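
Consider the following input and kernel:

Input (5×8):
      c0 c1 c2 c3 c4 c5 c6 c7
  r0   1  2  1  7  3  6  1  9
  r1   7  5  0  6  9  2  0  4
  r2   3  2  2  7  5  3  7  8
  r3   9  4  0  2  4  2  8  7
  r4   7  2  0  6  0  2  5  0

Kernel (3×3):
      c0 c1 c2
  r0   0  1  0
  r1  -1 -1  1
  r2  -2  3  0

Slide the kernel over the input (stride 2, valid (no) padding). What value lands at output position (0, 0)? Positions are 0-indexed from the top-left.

-10

The receptive field on the input at this output position is [1 2 1 / 7 5 0 / 3 2 2]. Elementwise product with the kernel and sum: 2·1 + 7·-1 + 5·-1 + 0·1 + 3·-2 + 2·3.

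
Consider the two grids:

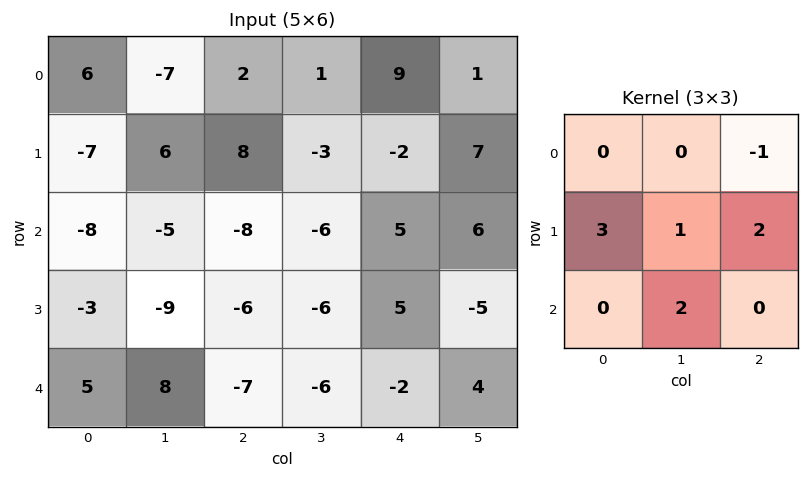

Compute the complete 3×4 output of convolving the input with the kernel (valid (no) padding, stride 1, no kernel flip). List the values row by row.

Output[0,0]: The receptive field on the input at this output position is [6 -7 2 / -7 6 8 / -8 -5 -8]. Elementwise product with the kernel and sum: 2·-1 + -7·3 + 6·1 + 8·2 + -5·2.
Output[0,1]: The receptive field on the input at this output position is [-7 2 1 / 6 8 -3 / -5 -8 -6]. Elementwise product with the kernel and sum: 1·-1 + 6·3 + 8·1 + -3·2 + -8·2.

-11 3 -4 12
-71 -44 -30 2
-6 -53 -31 -33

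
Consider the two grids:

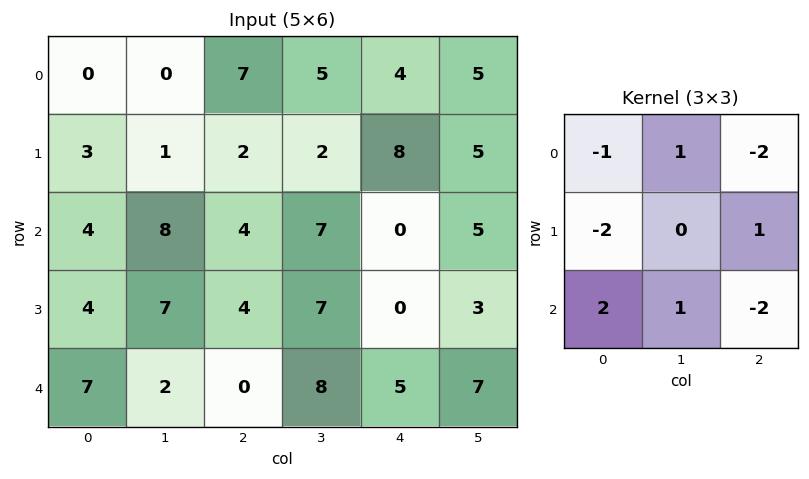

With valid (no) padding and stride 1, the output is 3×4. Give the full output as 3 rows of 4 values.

-10 3 9 -6
-3 -8 -9 -5
8 -37 -7 -21

Output[0,0]: The receptive field on the input at this output position is [0 0 7 / 3 1 2 / 4 8 4]. Elementwise product with the kernel and sum: 0·-1 + 0·1 + 7·-2 + 3·-2 + 2·1 + 4·2 + 8·1 + 4·-2.
Output[0,1]: The receptive field on the input at this output position is [0 7 5 / 1 2 2 / 8 4 7]. Elementwise product with the kernel and sum: 0·-1 + 7·1 + 5·-2 + 1·-2 + 2·1 + 8·2 + 4·1 + 7·-2.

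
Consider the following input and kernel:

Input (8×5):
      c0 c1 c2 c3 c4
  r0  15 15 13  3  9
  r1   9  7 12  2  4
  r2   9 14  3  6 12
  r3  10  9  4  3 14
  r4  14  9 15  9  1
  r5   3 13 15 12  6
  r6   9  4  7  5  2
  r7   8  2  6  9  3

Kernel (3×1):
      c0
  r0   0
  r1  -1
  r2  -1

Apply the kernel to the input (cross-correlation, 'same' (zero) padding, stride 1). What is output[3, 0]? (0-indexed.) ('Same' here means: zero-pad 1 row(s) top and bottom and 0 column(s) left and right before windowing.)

-24

The receptive field on the zero-padded input at this output position is [9 / 10 / 14]. Elementwise product with the kernel and sum: 10·-1 + 14·-1.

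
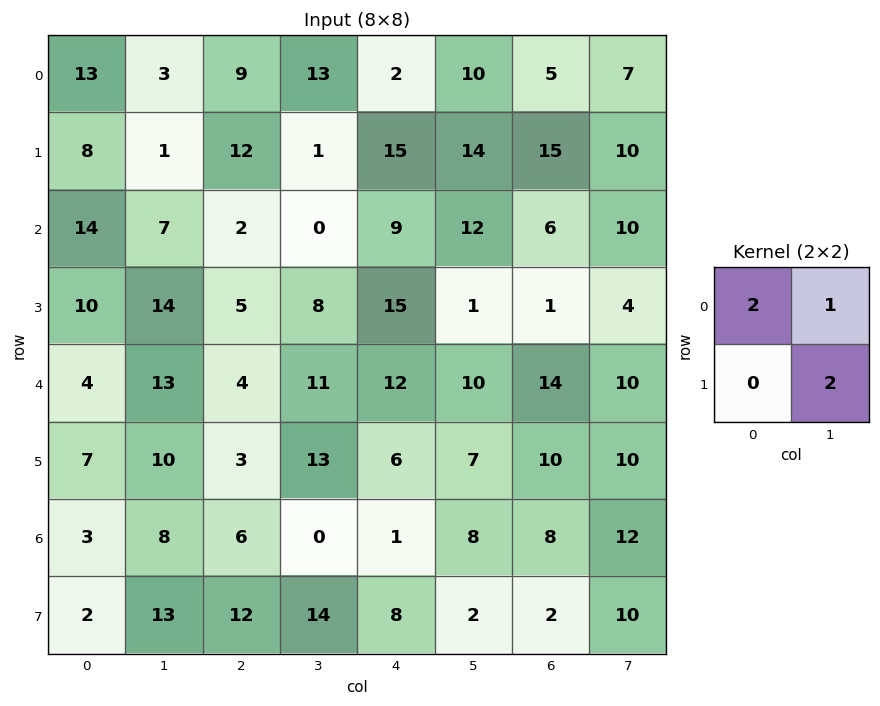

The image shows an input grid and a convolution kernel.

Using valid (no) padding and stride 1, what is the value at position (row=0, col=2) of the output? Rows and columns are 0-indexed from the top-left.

33

The receptive field on the input at this output position is [9 13 / 12 1]. Elementwise product with the kernel and sum: 9·2 + 13·1 + 1·2.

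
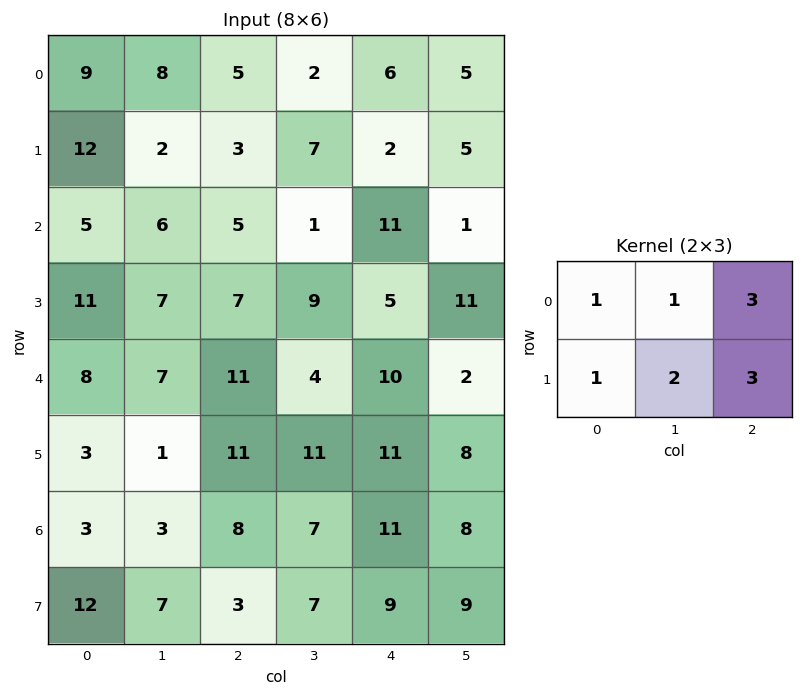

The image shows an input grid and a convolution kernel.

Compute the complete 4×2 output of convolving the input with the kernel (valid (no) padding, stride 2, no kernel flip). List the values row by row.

Output[0,0]: The receptive field on the input at this output position is [9 8 5 / 12 2 3]. Elementwise product with the kernel and sum: 9·1 + 8·1 + 5·3 + 12·1 + 2·2 + 3·3.

57 48
72 79
86 111
65 92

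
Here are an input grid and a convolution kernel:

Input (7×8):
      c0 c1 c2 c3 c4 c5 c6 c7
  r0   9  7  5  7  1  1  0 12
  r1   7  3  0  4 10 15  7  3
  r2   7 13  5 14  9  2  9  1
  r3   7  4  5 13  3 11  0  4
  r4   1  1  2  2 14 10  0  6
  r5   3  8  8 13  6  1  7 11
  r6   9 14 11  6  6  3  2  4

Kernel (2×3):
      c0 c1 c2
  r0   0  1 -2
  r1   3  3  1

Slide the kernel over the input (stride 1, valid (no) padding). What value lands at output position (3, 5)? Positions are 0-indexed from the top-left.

28

The receptive field on the input at this output position is [11 0 4 / 10 0 6]. Elementwise product with the kernel and sum: 0·1 + 4·-2 + 10·3 + 0·3 + 6·1.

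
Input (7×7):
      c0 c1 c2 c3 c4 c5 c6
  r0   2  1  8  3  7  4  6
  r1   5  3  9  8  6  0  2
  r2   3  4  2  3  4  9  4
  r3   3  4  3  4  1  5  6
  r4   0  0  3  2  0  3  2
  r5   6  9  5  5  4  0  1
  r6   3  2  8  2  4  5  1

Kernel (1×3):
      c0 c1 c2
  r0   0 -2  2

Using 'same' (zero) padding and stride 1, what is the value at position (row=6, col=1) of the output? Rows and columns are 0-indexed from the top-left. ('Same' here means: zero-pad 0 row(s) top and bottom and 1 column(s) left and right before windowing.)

12

The receptive field on the zero-padded input at this output position is [3 2 8]. Elementwise product with the kernel and sum: 2·-2 + 8·2.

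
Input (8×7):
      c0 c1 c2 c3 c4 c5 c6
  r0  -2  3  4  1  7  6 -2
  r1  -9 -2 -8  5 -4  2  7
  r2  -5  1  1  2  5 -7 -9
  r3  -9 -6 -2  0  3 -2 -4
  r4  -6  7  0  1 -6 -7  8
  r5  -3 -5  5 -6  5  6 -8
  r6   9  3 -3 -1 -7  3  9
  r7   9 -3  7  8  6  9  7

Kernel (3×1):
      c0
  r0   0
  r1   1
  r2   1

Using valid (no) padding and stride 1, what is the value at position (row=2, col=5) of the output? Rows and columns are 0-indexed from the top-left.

The receptive field on the input at this output position is [-7 / -2 / -7]. Elementwise product with the kernel and sum: -2·1 + -7·1.

-9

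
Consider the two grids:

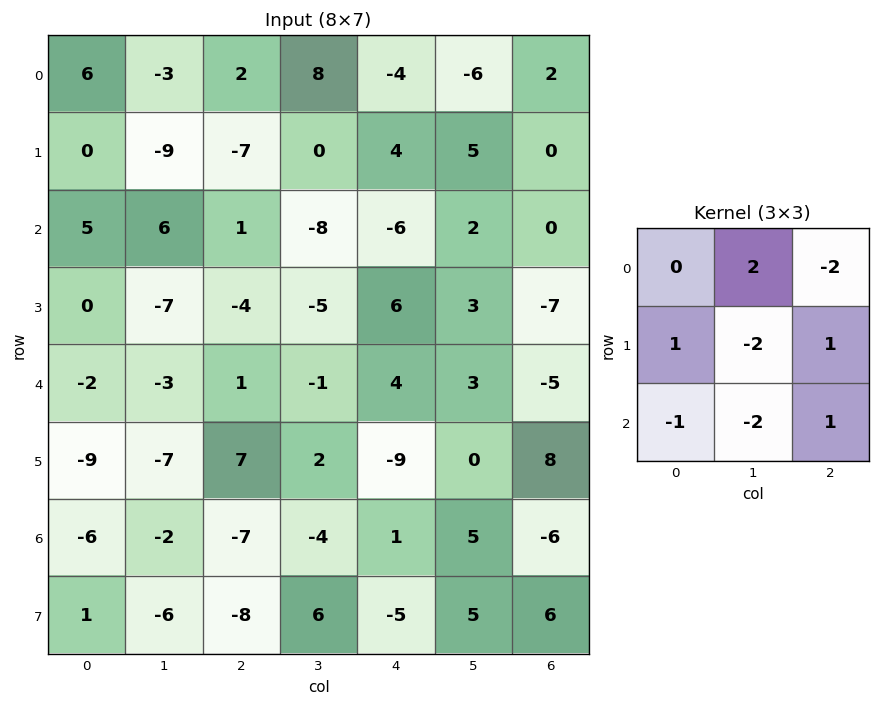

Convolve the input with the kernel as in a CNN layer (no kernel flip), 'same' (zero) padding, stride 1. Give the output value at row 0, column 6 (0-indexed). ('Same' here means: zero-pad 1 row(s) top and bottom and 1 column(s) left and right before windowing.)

The receptive field on the zero-padded input at this output position is [0 0 0 / -6 2 0 / 5 0 0]. Elementwise product with the kernel and sum: 0·2 + 0·-2 + -6·1 + 2·-2 + 0·1 + 5·-1 + 0·-2 + 0·1.

-15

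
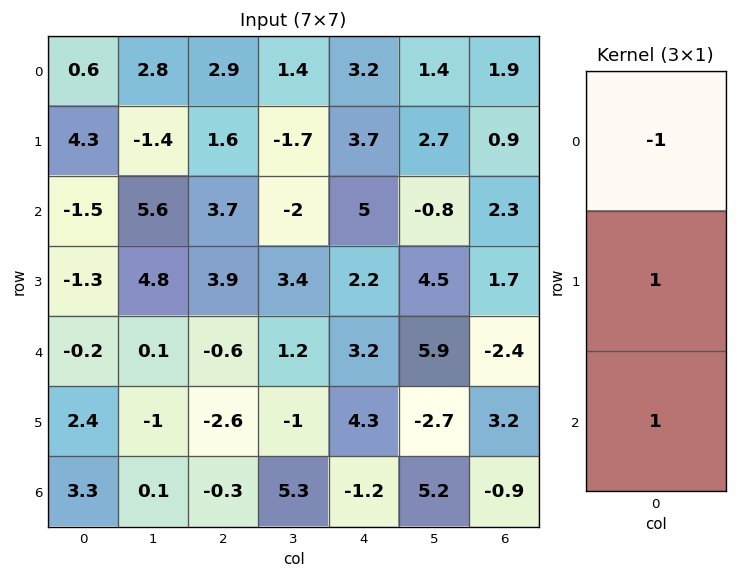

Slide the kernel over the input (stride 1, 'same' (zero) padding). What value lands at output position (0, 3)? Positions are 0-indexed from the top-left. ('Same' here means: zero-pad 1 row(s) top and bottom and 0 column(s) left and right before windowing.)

-0.3

The receptive field on the zero-padded input at this output position is [0 / 1.4 / -1.7]. Elementwise product with the kernel and sum: 0·-1 + 1.4·1 + -1.7·1.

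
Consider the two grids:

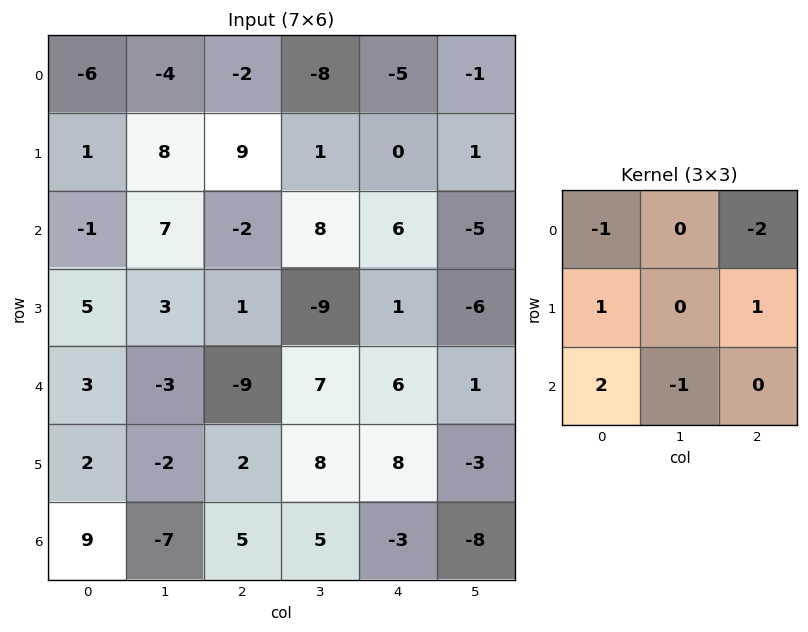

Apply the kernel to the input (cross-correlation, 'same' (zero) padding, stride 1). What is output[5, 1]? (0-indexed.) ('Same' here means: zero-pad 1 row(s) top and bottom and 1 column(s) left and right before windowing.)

44

The receptive field on the zero-padded input at this output position is [3 -3 -9 / 2 -2 2 / 9 -7 5]. Elementwise product with the kernel and sum: 3·-1 + -9·-2 + 2·1 + 2·1 + 9·2 + -7·-1.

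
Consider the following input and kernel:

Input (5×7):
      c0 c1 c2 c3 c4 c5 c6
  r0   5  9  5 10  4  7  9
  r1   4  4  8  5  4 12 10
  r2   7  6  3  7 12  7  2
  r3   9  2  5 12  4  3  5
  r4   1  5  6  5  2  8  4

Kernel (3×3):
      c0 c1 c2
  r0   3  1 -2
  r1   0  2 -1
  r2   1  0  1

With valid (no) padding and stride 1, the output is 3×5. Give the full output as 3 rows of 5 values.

Output[0,0]: The receptive field on the input at this output position is [5 9 5 / 4 4 8 / 7 6 3]. Elementwise product with the kernel and sum: 5·3 + 9·1 + 5·-2 + 4·2 + 8·-1 + 7·1 + 3·1.
Output[0,1]: The receptive field on the input at this output position is [9 5 10 / 4 8 5 / 6 3 7]. Elementwise product with the kernel and sum: 9·3 + 5·1 + 10·-2 + 8·2 + 5·-1 + 6·1 + 7·1.

24 36 38 30 29
23 23 32 27 25
27 15 20 37 46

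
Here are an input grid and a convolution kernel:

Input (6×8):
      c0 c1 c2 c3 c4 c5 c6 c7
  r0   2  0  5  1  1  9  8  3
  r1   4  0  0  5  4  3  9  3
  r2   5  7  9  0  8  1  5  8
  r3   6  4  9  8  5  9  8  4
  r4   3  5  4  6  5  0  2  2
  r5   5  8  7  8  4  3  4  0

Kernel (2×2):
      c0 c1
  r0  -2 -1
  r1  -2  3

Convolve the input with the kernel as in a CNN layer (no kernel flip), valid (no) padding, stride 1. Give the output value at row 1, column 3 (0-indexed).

The receptive field on the input at this output position is [5 4 / 0 8]. Elementwise product with the kernel and sum: 5·-2 + 4·-1 + 0·-2 + 8·3.

10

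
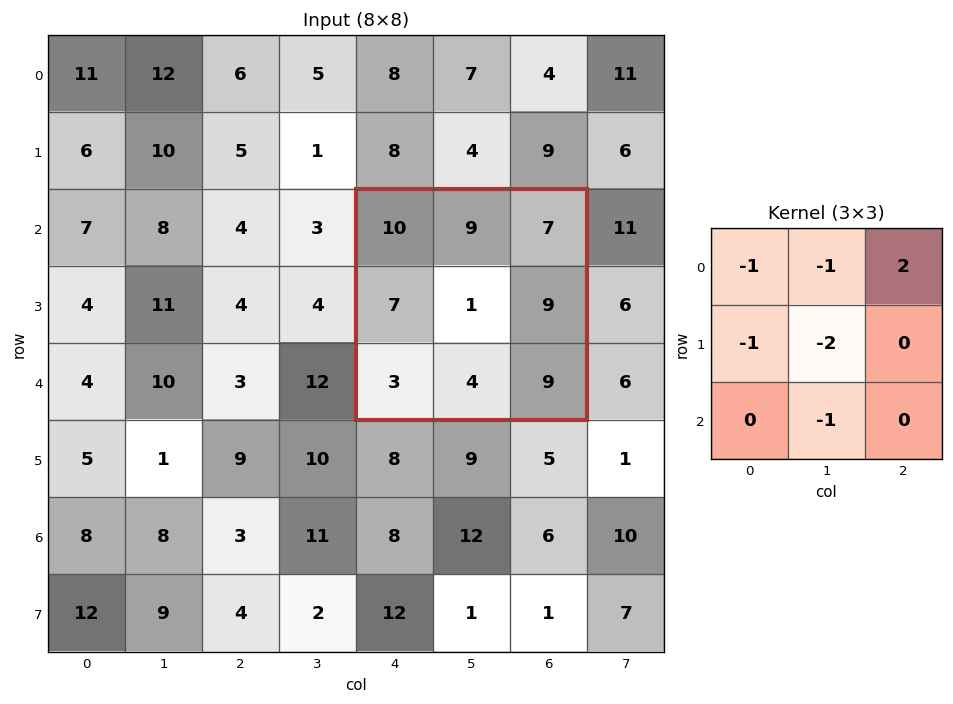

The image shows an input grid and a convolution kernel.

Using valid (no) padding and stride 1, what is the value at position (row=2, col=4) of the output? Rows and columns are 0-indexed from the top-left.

The receptive field on the input at this output position is [10 9 7 / 7 1 9 / 3 4 9]. Elementwise product with the kernel and sum: 10·-1 + 9·-1 + 7·2 + 7·-1 + 1·-2 + 4·-1.

-18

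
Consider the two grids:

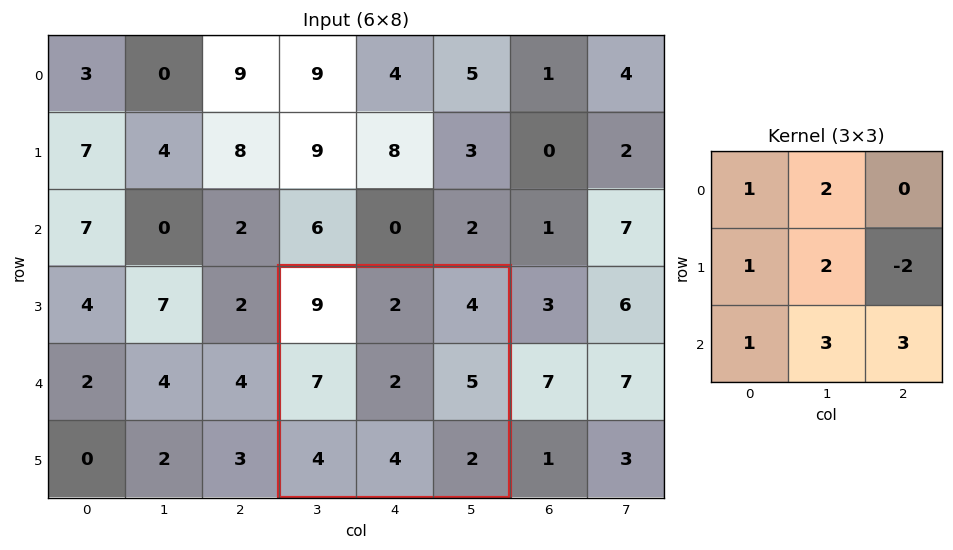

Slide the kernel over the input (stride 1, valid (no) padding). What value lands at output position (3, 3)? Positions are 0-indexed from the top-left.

36

The receptive field on the input at this output position is [9 2 4 / 7 2 5 / 4 4 2]. Elementwise product with the kernel and sum: 9·1 + 2·2 + 7·1 + 2·2 + 5·-2 + 4·1 + 4·3 + 2·3.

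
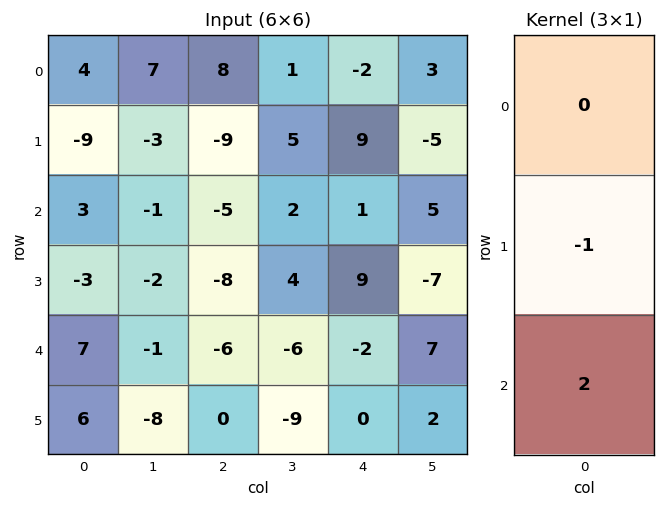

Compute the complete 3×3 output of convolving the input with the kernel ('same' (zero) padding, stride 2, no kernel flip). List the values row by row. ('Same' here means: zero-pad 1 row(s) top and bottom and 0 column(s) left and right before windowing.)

-22 -26 20
-9 -11 17
5 6 2

Output[0,0]: The receptive field on the zero-padded input at this output position is [0 / 4 / -9]. Elementwise product with the kernel and sum: 4·-1 + -9·2.
Output[0,1]: The receptive field on the zero-padded input at this output position is [0 / 8 / -9]. Elementwise product with the kernel and sum: 8·-1 + -9·2.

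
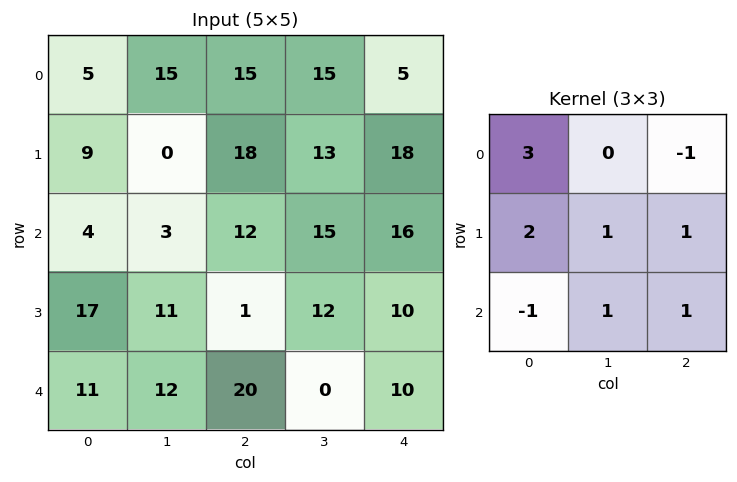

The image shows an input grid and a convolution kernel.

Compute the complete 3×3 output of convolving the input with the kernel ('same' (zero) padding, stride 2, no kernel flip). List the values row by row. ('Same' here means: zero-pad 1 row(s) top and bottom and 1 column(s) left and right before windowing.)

29 91 40
35 22 83
12 65 46

Output[0,0]: The receptive field on the zero-padded input at this output position is [0 0 0 / 0 5 15 / 0 9 0]. Elementwise product with the kernel and sum: 0·3 + 0·-1 + 0·2 + 5·1 + 15·1 + 0·-1 + 9·1 + 0·1.
Output[0,1]: The receptive field on the zero-padded input at this output position is [0 0 0 / 15 15 15 / 0 18 13]. Elementwise product with the kernel and sum: 0·3 + 0·-1 + 15·2 + 15·1 + 15·1 + 0·-1 + 18·1 + 13·1.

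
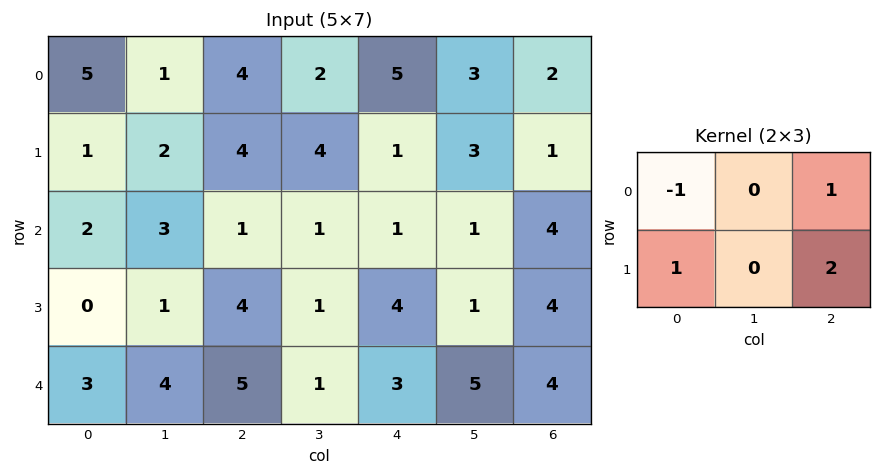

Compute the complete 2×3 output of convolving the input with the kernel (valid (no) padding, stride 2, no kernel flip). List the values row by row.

Output[0,0]: The receptive field on the input at this output position is [5 1 4 / 1 2 4]. Elementwise product with the kernel and sum: 5·-1 + 4·1 + 1·1 + 4·2.
Output[0,1]: The receptive field on the input at this output position is [4 2 5 / 4 4 1]. Elementwise product with the kernel and sum: 4·-1 + 5·1 + 4·1 + 1·2.

8 7 0
7 12 15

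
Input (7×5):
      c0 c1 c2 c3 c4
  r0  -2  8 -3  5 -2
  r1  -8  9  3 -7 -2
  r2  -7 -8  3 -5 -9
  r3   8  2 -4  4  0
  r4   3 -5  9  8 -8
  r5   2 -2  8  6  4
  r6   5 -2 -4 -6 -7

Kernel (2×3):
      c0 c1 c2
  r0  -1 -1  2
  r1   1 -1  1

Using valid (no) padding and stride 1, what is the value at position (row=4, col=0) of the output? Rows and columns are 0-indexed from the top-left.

The receptive field on the input at this output position is [3 -5 9 / 2 -2 8]. Elementwise product with the kernel and sum: 3·-1 + -5·-1 + 9·2 + 2·1 + -2·-1 + 8·1.

32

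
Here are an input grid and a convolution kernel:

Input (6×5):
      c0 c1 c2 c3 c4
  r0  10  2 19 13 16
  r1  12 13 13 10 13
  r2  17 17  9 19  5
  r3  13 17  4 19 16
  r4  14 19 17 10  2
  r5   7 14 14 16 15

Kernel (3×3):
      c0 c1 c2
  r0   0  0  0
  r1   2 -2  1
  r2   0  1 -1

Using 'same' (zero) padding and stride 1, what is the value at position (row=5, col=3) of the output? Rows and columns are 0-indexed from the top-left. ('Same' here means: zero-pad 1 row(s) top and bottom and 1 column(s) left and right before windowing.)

The receptive field on the zero-padded input at this output position is [17 10 2 / 14 16 15 / 0 0 0]. Elementwise product with the kernel and sum: 14·2 + 16·-2 + 15·1 + 0·1 + 0·-1.

11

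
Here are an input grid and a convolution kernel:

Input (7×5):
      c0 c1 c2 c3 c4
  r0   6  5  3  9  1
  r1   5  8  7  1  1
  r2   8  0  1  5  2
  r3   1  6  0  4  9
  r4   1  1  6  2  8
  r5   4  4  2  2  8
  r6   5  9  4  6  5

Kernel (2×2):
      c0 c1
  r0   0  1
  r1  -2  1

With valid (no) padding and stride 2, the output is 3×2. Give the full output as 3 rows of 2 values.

Output[0,0]: The receptive field on the input at this output position is [6 5 / 5 8]. Elementwise product with the kernel and sum: 5·1 + 5·-2 + 8·1.
Output[0,1]: The receptive field on the input at this output position is [3 9 / 7 1]. Elementwise product with the kernel and sum: 9·1 + 7·-2 + 1·1.

3 -4
4 9
-3 0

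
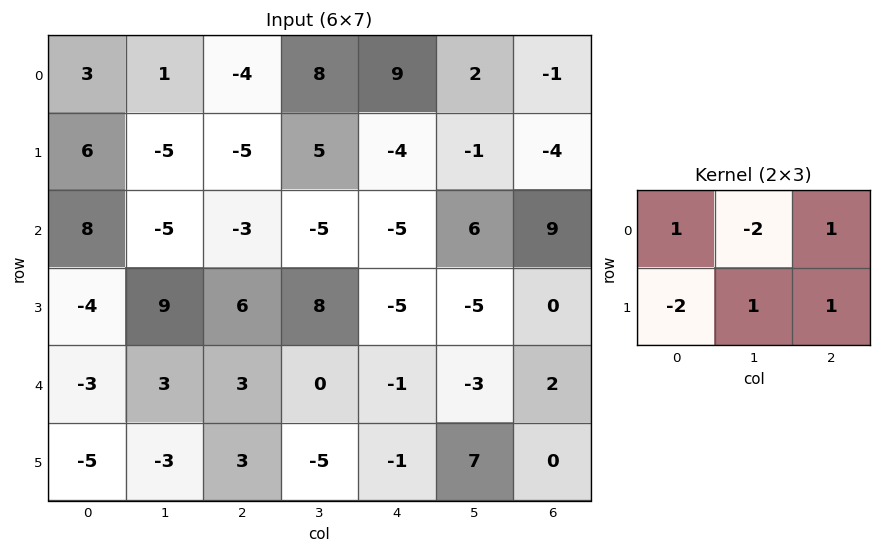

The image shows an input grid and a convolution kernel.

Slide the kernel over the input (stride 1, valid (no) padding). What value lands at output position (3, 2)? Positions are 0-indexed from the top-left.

-22

The receptive field on the input at this output position is [6 8 -5 / 3 0 -1]. Elementwise product with the kernel and sum: 6·1 + 8·-2 + -5·1 + 3·-2 + 0·1 + -1·1.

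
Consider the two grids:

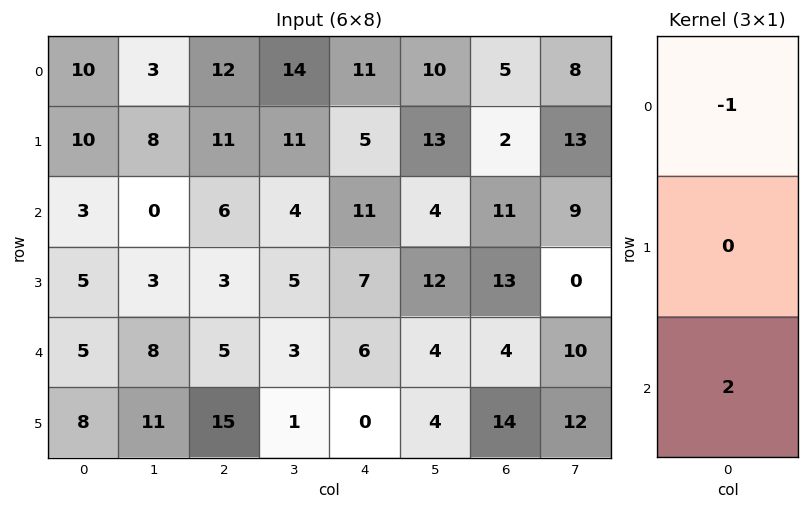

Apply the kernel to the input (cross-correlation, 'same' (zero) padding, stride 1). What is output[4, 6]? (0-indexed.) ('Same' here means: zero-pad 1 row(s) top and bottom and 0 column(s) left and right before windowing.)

The receptive field on the zero-padded input at this output position is [13 / 4 / 14]. Elementwise product with the kernel and sum: 13·-1 + 14·2.

15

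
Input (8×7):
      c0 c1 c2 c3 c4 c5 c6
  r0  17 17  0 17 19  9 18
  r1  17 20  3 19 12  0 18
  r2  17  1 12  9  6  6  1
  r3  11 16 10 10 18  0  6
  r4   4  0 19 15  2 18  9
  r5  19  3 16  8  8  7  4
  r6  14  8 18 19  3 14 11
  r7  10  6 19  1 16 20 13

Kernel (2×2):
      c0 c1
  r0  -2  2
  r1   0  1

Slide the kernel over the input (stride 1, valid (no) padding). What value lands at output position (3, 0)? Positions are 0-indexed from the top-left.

10

The receptive field on the input at this output position is [11 16 / 4 0]. Elementwise product with the kernel and sum: 11·-2 + 16·2 + 0·1.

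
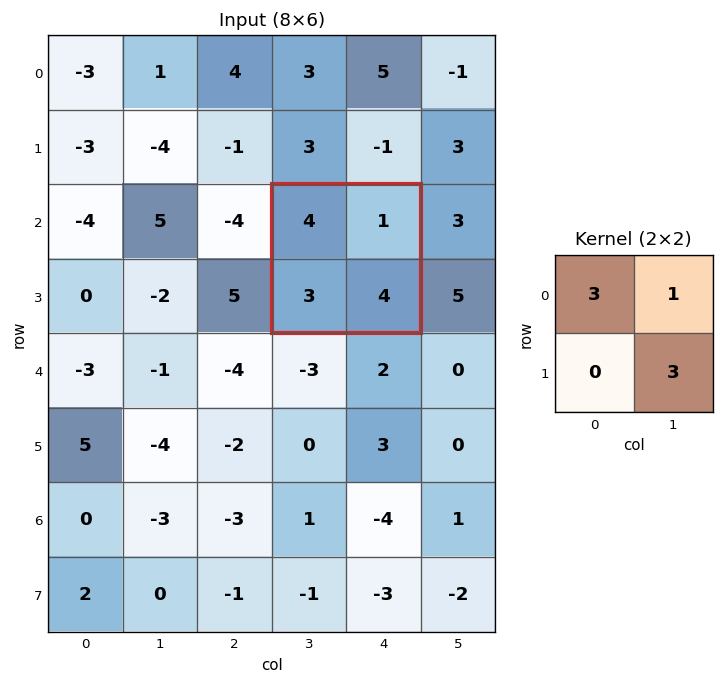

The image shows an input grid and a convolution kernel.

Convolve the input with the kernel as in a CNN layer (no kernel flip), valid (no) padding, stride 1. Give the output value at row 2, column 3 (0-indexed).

The receptive field on the input at this output position is [4 1 / 3 4]. Elementwise product with the kernel and sum: 4·3 + 1·1 + 4·3.

25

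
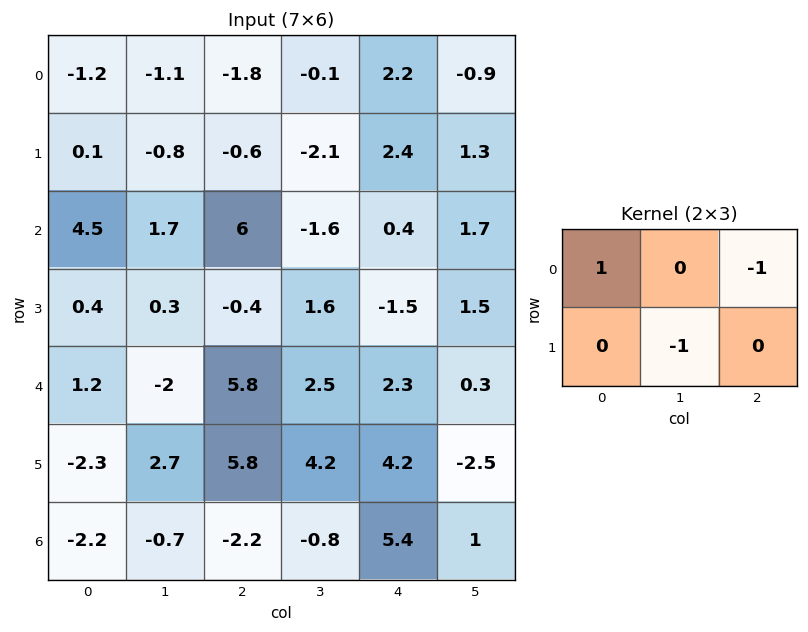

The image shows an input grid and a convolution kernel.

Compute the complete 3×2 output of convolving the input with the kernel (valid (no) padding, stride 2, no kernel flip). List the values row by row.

Output[0,0]: The receptive field on the input at this output position is [-1.2 -1.1 -1.8 / 0.1 -0.8 -0.6]. Elementwise product with the kernel and sum: -1.2·1 + -1.8·-1 + -0.8·-1.

1.4 -1.9
-1.8 4
-7.3 -0.7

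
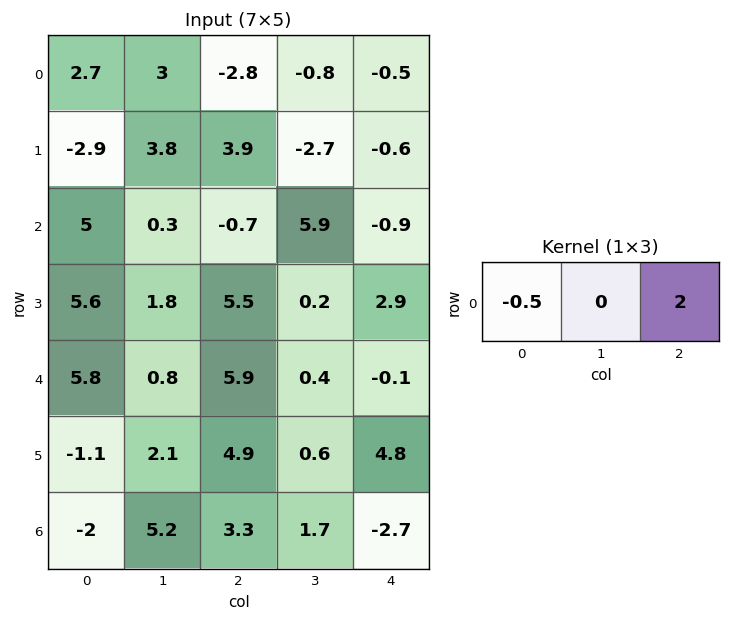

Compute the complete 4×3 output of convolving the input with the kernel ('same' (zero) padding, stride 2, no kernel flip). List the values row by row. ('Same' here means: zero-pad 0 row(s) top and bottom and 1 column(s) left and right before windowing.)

Output[0,0]: The receptive field on the zero-padded input at this output position is [0 2.7 3]. Elementwise product with the kernel and sum: 0·-0.5 + 3·2.

6 -3.1 0.4
0.6 11.65 -2.95
1.6 0.4 -0.2
10.4 0.8 -0.85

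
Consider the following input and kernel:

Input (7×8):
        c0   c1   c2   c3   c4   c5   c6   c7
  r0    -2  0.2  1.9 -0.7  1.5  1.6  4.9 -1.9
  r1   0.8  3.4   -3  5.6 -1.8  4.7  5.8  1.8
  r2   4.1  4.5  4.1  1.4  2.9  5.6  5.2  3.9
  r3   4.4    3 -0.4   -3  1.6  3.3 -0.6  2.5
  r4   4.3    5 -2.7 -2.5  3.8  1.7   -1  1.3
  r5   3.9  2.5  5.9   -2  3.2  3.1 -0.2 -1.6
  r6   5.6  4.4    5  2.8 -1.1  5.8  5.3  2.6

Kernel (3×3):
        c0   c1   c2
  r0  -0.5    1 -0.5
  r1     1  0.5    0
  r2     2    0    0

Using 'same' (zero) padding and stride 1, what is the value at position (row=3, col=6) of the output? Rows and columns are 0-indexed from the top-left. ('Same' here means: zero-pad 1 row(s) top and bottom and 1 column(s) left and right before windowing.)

6.85

The receptive field on the zero-padded input at this output position is [5.6 5.2 3.9 / 3.3 -0.6 2.5 / 1.7 -1 1.3]. Elementwise product with the kernel and sum: 5.6·-0.5 + 5.2·1 + 3.9·-0.5 + 3.3·1 + -0.6·0.5 + 1.7·2.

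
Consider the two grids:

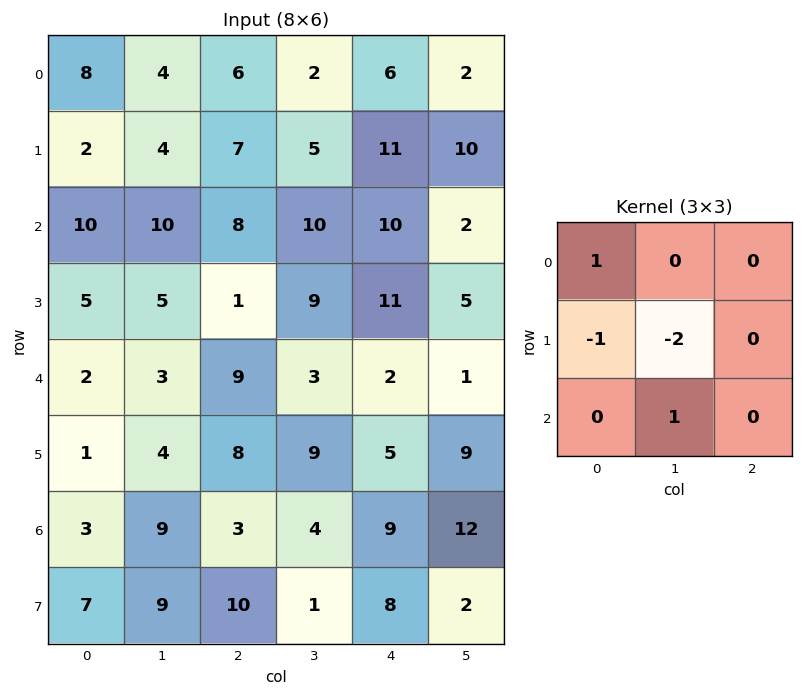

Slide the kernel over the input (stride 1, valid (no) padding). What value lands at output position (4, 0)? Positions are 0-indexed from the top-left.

The receptive field on the input at this output position is [2 3 9 / 1 4 8 / 3 9 3]. Elementwise product with the kernel and sum: 2·1 + 1·-1 + 4·-2 + 9·1.

2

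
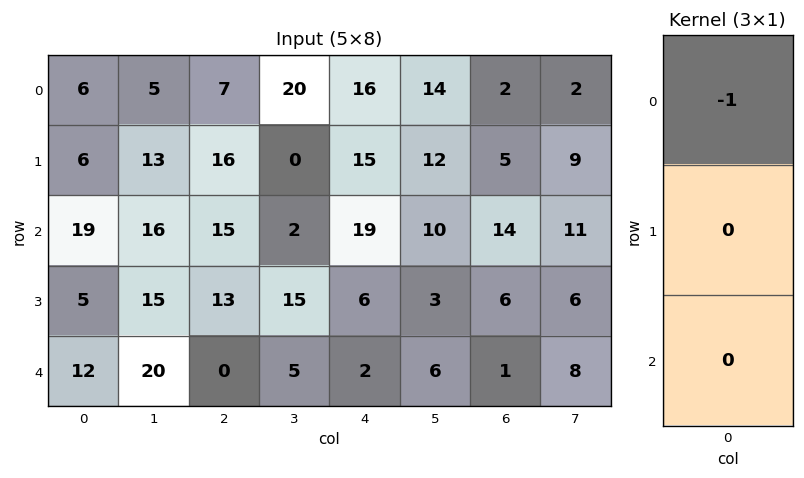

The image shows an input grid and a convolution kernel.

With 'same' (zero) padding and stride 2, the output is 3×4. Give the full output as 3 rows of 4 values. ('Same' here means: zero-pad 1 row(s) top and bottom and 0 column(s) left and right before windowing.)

0 0 0 0
-6 -16 -15 -5
-5 -13 -6 -6

Output[0,0]: The receptive field on the zero-padded input at this output position is [0 / 6 / 6]. Elementwise product with the kernel and sum: 0·-1.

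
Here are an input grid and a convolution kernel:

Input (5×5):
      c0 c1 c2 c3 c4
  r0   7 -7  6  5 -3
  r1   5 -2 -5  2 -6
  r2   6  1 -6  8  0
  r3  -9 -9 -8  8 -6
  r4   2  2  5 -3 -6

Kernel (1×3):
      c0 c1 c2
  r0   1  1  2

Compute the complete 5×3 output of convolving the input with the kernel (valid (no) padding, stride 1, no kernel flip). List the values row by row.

Output[0,0]: The receptive field on the input at this output position is [7 -7 6]. Elementwise product with the kernel and sum: 7·1 + -7·1 + 6·2.
Output[0,1]: The receptive field on the input at this output position is [-7 6 5]. Elementwise product with the kernel and sum: -7·1 + 6·1 + 5·2.

12 9 5
-7 -3 -15
-5 11 2
-34 -1 -12
14 1 -10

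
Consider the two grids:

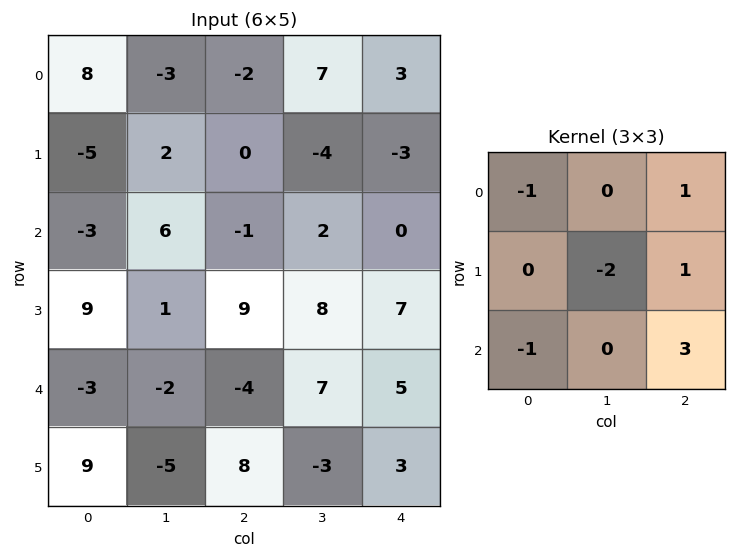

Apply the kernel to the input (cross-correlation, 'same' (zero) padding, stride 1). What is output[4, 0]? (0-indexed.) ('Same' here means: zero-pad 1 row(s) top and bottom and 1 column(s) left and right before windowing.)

The receptive field on the zero-padded input at this output position is [0 9 1 / 0 -3 -2 / 0 9 -5]. Elementwise product with the kernel and sum: 0·-1 + 1·1 + -3·-2 + -2·1 + 0·-1 + -5·3.

-10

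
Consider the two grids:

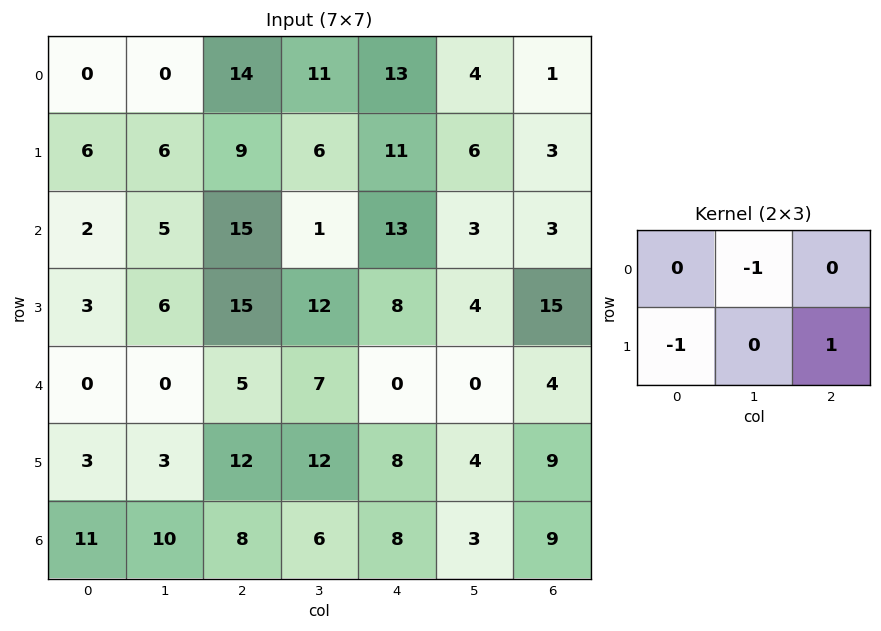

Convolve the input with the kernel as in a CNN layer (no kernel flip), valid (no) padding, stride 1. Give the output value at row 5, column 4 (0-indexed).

The receptive field on the input at this output position is [8 4 9 / 8 3 9]. Elementwise product with the kernel and sum: 4·-1 + 8·-1 + 9·1.

-3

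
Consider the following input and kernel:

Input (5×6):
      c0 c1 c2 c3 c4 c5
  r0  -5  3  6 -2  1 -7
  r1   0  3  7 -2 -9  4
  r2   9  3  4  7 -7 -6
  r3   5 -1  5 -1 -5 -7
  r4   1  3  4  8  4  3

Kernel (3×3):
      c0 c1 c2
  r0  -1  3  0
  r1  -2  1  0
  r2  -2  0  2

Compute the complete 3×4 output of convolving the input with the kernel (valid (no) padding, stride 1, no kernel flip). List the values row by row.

Output[0,0]: The receptive field on the input at this output position is [-5 3 6 / 0 3 7 / 9 3 4]. Elementwise product with the kernel and sum: -5·-1 + 3·3 + 0·-2 + 3·1 + 9·-2 + 4·2.
Output[0,1]: The receptive field on the input at this output position is [3 6 -2 / 3 7 -2 / 3 4 7]. Elementwise product with the kernel and sum: 3·-1 + 6·3 + 3·-2 + 7·1 + 3·-2 + 7·2.

7 24 -50 -26
-6 16 -34 -58
-5 26 6 -41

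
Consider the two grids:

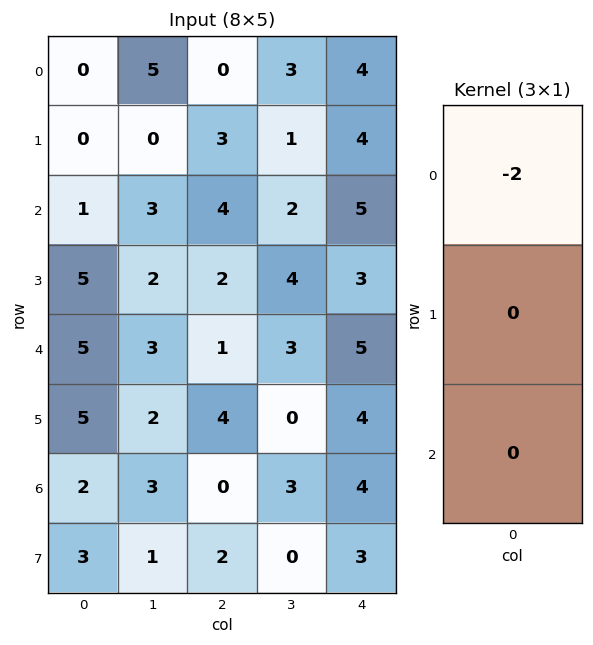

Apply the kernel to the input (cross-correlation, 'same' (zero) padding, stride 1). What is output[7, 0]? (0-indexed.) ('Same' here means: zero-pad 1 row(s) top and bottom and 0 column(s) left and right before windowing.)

The receptive field on the zero-padded input at this output position is [2 / 3 / 0]. Elementwise product with the kernel and sum: 2·-2.

-4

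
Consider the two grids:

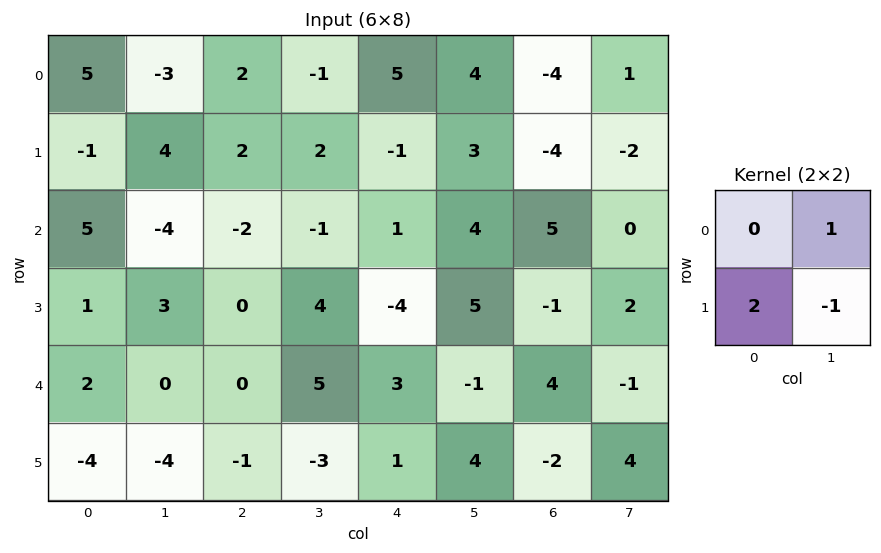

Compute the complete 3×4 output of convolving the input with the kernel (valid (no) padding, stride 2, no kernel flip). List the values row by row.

Output[0,0]: The receptive field on the input at this output position is [5 -3 / -1 4]. Elementwise product with the kernel and sum: -3·1 + -1·2 + 4·-1.

-9 1 -1 -5
-5 -5 -9 -4
-4 6 -3 -9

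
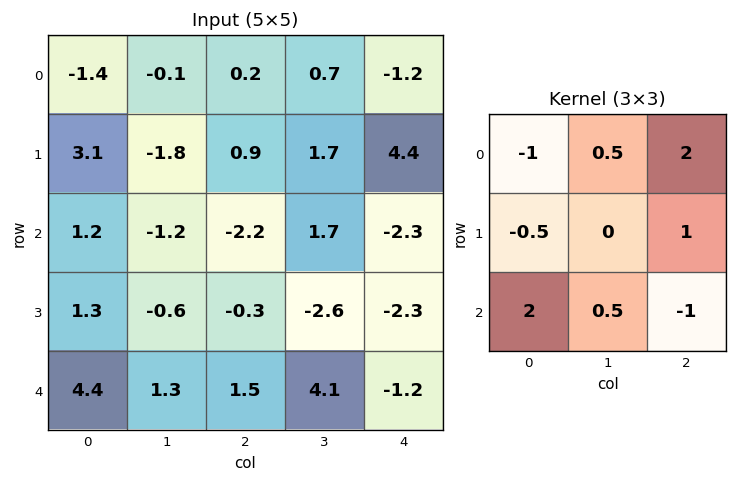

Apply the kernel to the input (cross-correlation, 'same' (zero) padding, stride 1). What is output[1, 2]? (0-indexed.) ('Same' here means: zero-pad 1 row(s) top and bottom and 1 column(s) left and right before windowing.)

-1

The receptive field on the zero-padded input at this output position is [-0.1 0.2 0.7 / -1.8 0.9 1.7 / -1.2 -2.2 1.7]. Elementwise product with the kernel and sum: -0.1·-1 + 0.2·0.5 + 0.7·2 + -1.8·-0.5 + 1.7·1 + -1.2·2 + -2.2·0.5 + 1.7·-1.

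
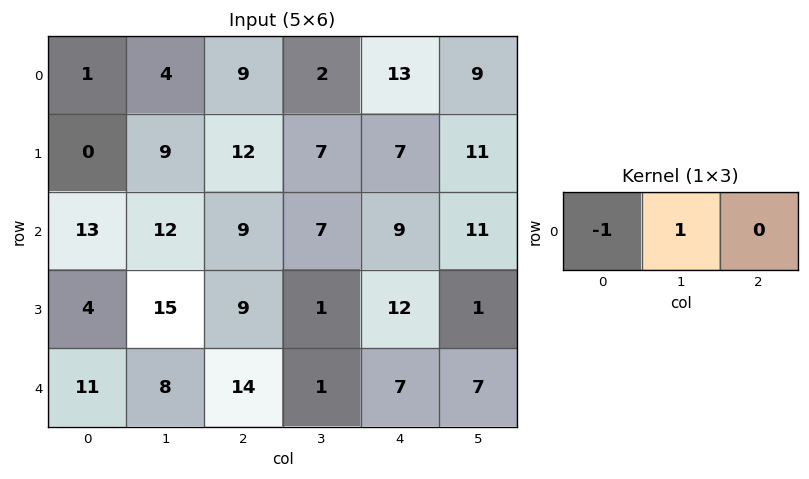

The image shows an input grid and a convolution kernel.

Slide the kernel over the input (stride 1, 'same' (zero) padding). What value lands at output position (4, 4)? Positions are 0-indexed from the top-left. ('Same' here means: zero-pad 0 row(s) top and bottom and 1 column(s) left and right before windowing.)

The receptive field on the zero-padded input at this output position is [1 7 7]. Elementwise product with the kernel and sum: 1·-1 + 7·1.

6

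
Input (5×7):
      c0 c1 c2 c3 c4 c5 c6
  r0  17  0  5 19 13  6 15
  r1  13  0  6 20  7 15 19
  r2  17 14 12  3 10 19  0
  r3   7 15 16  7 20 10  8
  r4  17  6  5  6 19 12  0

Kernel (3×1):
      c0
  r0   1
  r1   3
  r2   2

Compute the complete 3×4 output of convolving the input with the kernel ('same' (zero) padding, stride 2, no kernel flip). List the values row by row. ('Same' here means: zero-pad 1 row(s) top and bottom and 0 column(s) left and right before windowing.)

Output[0,0]: The receptive field on the zero-padded input at this output position is [0 / 17 / 13]. Elementwise product with the kernel and sum: 0·1 + 17·3 + 13·2.
Output[0,1]: The receptive field on the zero-padded input at this output position is [0 / 5 / 6]. Elementwise product with the kernel and sum: 0·1 + 5·3 + 6·2.

77 27 53 83
78 74 77 35
58 31 77 8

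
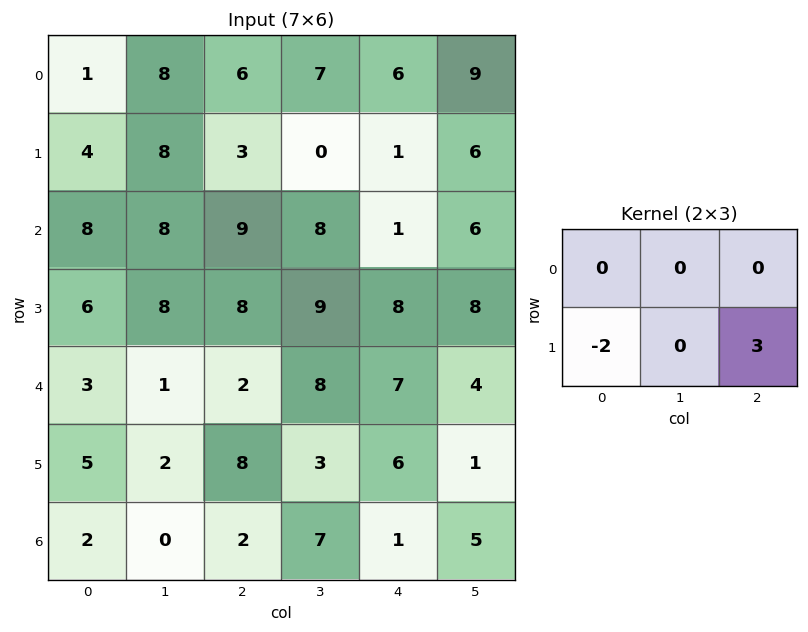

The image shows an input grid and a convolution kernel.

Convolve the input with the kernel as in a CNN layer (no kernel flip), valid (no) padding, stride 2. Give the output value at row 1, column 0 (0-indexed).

12

The receptive field on the input at this output position is [8 8 9 / 6 8 8]. Elementwise product with the kernel and sum: 6·-2 + 8·3.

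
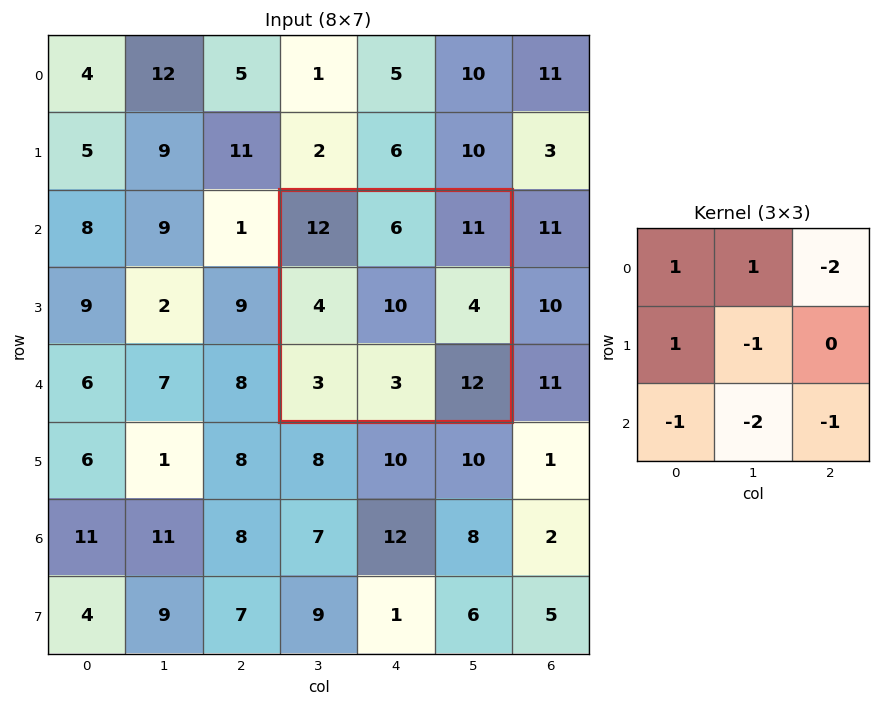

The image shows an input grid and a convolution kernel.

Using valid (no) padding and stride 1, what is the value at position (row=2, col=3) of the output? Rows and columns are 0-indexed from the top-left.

The receptive field on the input at this output position is [12 6 11 / 4 10 4 / 3 3 12]. Elementwise product with the kernel and sum: 12·1 + 6·1 + 11·-2 + 4·1 + 10·-1 + 3·-1 + 3·-2 + 12·-1.

-31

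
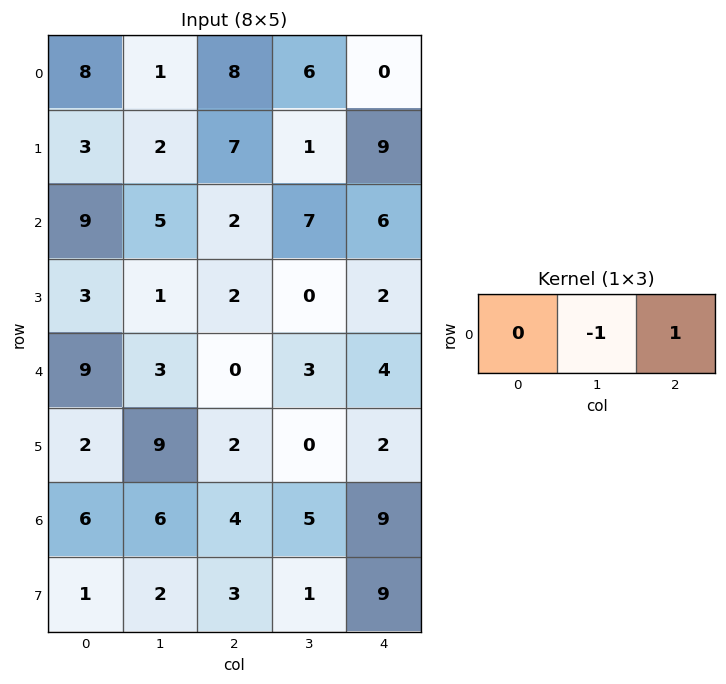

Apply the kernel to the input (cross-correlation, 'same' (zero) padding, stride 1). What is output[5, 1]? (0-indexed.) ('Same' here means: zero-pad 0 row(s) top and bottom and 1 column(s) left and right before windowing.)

The receptive field on the zero-padded input at this output position is [2 9 2]. Elementwise product with the kernel and sum: 9·-1 + 2·1.

-7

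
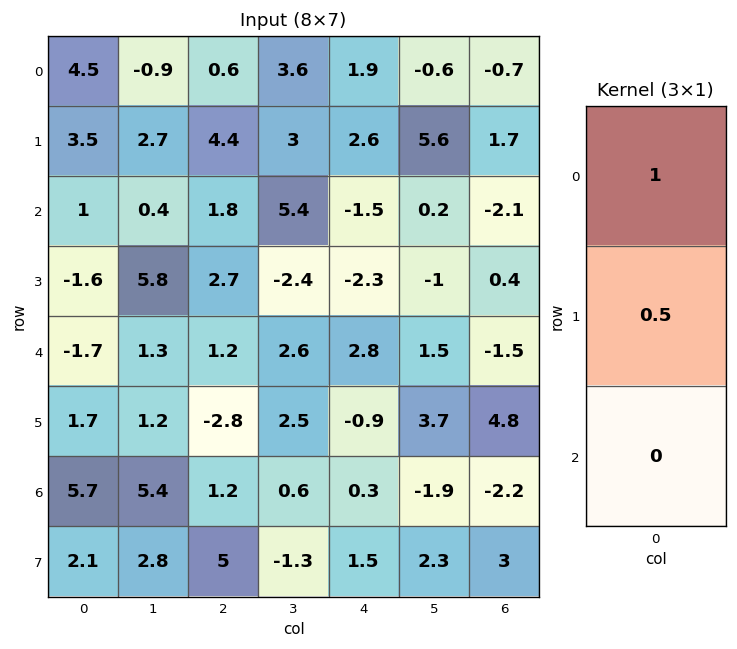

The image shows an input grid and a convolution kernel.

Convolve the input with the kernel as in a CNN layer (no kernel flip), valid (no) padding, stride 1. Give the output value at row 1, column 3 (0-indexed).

The receptive field on the input at this output position is [3 / 5.4 / -2.4]. Elementwise product with the kernel and sum: 3·1 + 5.4·0.5.

5.7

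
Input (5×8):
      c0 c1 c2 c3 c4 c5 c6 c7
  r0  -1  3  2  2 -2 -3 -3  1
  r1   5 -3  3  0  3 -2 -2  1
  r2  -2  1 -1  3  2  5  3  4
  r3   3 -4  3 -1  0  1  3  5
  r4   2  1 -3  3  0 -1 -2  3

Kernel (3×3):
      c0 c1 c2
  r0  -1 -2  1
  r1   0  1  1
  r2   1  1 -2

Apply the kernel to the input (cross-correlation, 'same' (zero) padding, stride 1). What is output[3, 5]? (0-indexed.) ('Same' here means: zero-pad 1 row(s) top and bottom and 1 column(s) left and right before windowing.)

The receptive field on the zero-padded input at this output position is [2 5 3 / 0 1 3 / 0 -1 -2]. Elementwise product with the kernel and sum: 2·-1 + 5·-2 + 3·1 + 1·1 + 3·1 + 0·1 + -1·1 + -2·-2.

-2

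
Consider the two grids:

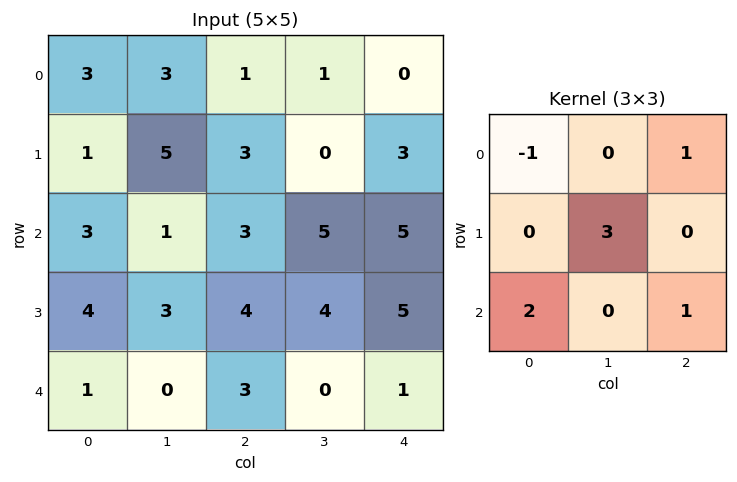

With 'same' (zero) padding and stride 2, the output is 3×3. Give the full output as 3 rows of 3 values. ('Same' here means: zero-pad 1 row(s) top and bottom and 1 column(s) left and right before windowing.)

14 13 0
17 14 23
6 10 -1

Output[0,0]: The receptive field on the zero-padded input at this output position is [0 0 0 / 0 3 3 / 0 1 5]. Elementwise product with the kernel and sum: 0·-1 + 0·1 + 3·3 + 0·2 + 5·1.
Output[0,1]: The receptive field on the zero-padded input at this output position is [0 0 0 / 3 1 1 / 5 3 0]. Elementwise product with the kernel and sum: 0·-1 + 0·1 + 1·3 + 5·2 + 0·1.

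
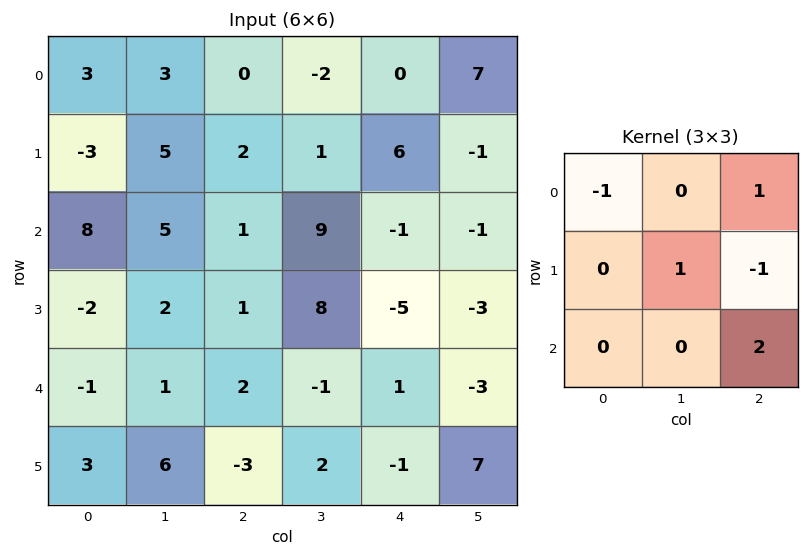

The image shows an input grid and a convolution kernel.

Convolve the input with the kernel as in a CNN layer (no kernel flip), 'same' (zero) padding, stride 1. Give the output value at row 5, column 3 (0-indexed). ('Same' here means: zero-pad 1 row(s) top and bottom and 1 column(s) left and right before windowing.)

The receptive field on the zero-padded input at this output position is [2 -1 1 / -3 2 -1 / 0 0 0]. Elementwise product with the kernel and sum: 2·-1 + 1·1 + 2·1 + -1·-1 + 0·2.

2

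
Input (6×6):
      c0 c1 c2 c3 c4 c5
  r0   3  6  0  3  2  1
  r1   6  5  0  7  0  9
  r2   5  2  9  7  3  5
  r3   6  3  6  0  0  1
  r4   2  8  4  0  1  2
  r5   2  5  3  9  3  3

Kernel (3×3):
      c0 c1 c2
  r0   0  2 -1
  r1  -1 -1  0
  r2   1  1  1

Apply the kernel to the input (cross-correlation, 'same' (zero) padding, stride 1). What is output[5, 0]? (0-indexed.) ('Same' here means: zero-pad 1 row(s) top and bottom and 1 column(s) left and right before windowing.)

-6

The receptive field on the zero-padded input at this output position is [0 2 8 / 0 2 5 / 0 0 0]. Elementwise product with the kernel and sum: 2·2 + 8·-1 + 0·-1 + 2·-1 + 0·1 + 0·1 + 0·1.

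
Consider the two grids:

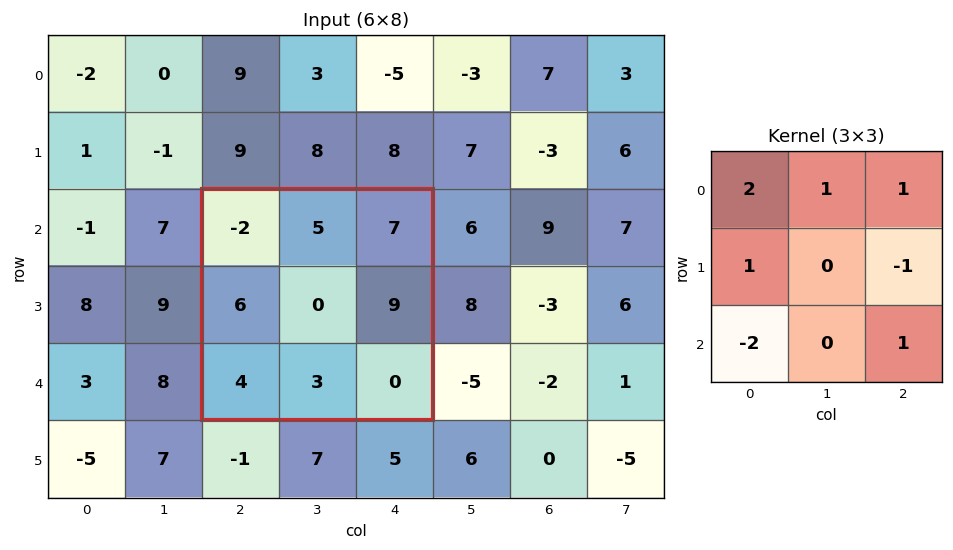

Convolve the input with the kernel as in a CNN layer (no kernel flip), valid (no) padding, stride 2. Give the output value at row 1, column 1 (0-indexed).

-3

The receptive field on the input at this output position is [-2 5 7 / 6 0 9 / 4 3 0]. Elementwise product with the kernel and sum: -2·2 + 5·1 + 7·1 + 6·1 + 9·-1 + 4·-2 + 0·1.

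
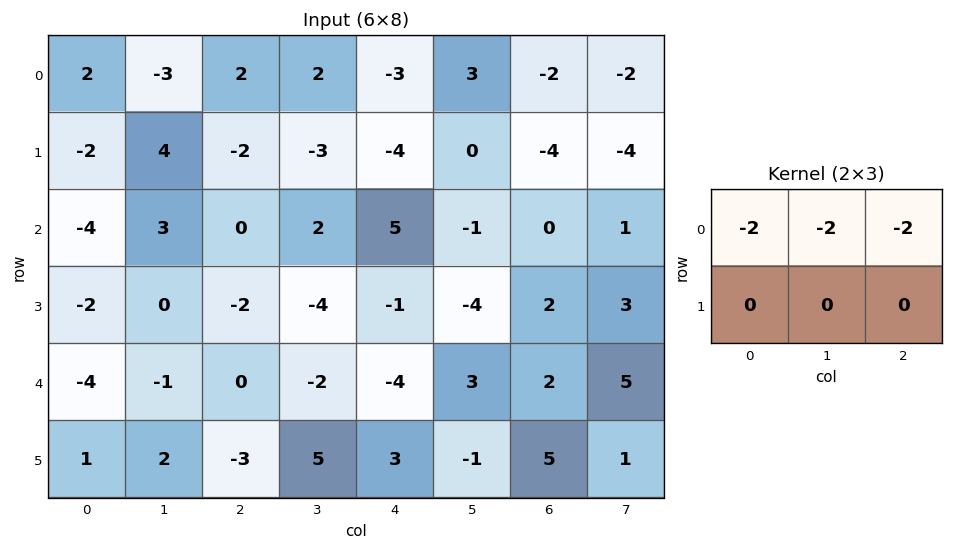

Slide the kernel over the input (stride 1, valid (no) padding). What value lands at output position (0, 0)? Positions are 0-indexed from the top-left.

-2

The receptive field on the input at this output position is [2 -3 2 / -2 4 -2]. Elementwise product with the kernel and sum: 2·-2 + -3·-2 + 2·-2.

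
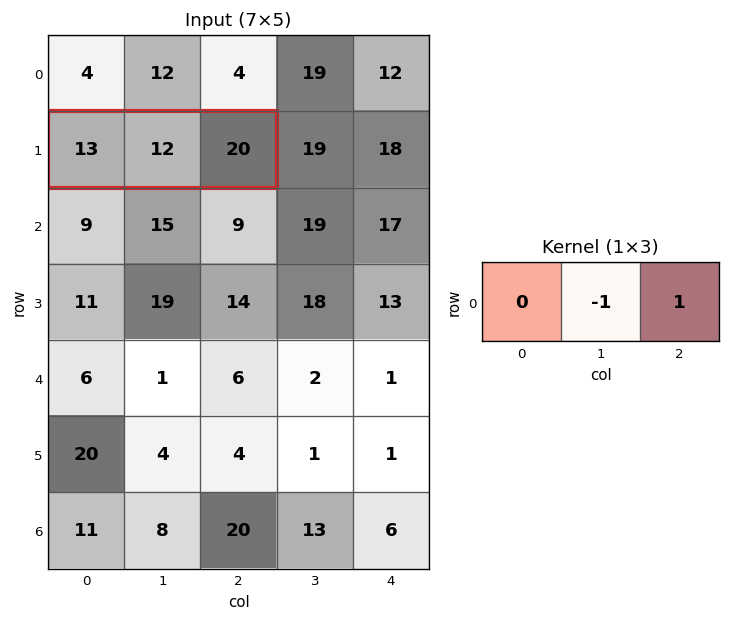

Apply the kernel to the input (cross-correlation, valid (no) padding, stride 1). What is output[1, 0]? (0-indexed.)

8

The receptive field on the input at this output position is [13 12 20]. Elementwise product with the kernel and sum: 12·-1 + 20·1.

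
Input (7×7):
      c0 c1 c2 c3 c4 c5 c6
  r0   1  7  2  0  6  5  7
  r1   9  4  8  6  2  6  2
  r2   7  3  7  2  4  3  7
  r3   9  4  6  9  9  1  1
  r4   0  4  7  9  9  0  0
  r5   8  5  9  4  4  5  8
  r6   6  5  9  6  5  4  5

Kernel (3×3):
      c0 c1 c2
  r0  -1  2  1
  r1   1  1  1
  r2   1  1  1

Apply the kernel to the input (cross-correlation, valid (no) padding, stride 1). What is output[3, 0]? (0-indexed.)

The receptive field on the input at this output position is [9 4 6 / 0 4 7 / 8 5 9]. Elementwise product with the kernel and sum: 9·-1 + 4·2 + 6·1 + 0·1 + 4·1 + 7·1 + 8·1 + 5·1 + 9·1.

38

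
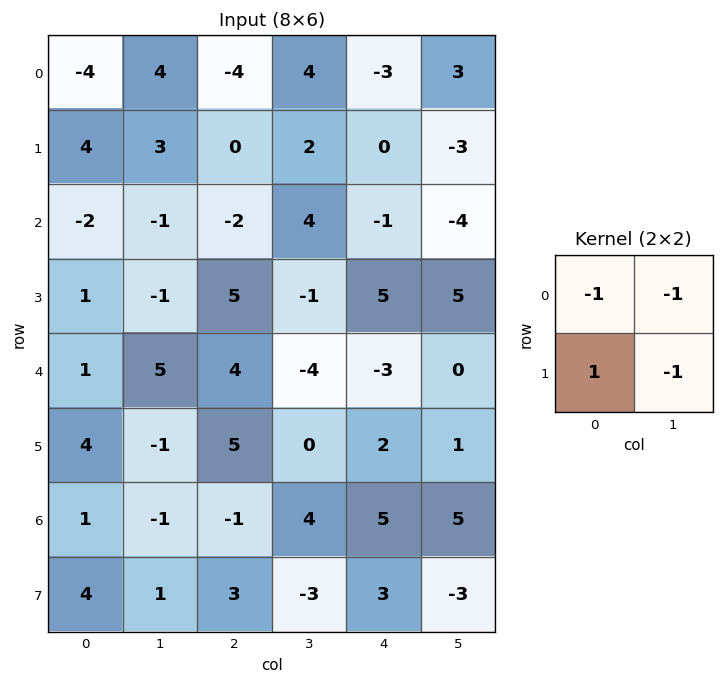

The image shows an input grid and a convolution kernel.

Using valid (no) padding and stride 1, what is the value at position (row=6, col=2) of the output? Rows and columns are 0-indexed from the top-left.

The receptive field on the input at this output position is [-1 4 / 3 -3]. Elementwise product with the kernel and sum: -1·-1 + 4·-1 + 3·1 + -3·-1.

3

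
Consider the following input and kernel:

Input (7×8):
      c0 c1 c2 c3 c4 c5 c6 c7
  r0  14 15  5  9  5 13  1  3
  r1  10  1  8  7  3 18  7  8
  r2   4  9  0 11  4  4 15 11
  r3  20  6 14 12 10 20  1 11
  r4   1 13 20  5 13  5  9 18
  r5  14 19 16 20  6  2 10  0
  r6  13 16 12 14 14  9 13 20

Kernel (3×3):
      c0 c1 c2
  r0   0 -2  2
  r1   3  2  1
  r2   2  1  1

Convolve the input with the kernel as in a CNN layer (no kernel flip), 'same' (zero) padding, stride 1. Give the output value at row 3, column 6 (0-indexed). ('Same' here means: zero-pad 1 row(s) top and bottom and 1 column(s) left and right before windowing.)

The receptive field on the zero-padded input at this output position is [4 15 11 / 20 1 11 / 5 9 18]. Elementwise product with the kernel and sum: 15·-2 + 11·2 + 20·3 + 1·2 + 11·1 + 5·2 + 9·1 + 18·1.

102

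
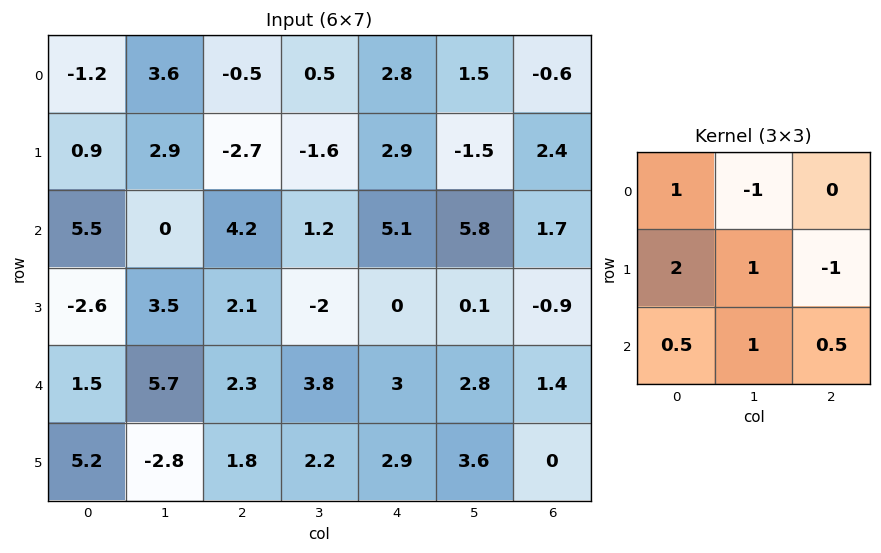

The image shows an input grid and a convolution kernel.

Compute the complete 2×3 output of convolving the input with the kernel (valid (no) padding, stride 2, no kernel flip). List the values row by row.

Output[0,0]: The receptive field on the input at this output position is [-1.2 3.6 -0.5 / 0.9 2.9 -2.7 / 5.5 0 4.2]. Elementwise product with the kernel and sum: -1.2·1 + 3.6·-1 + 0.9·2 + 2.9·1 + -2.7·-1 + 5.5·0.5 + 0·1 + 4.2·0.5.
Output[0,1]: The receptive field on the input at this output position is [-0.5 0.5 2.8 / -2.7 -1.6 2.9 / 4.2 1.2 5.1]. Elementwise product with the kernel and sum: -0.5·1 + 0.5·-1 + -2.7·2 + -1.6·1 + 2.9·-1 + 4.2·0.5 + 1.2·1 + 5.1·0.5.

7.45 -5.05 12.4
9.3 11.65 5.3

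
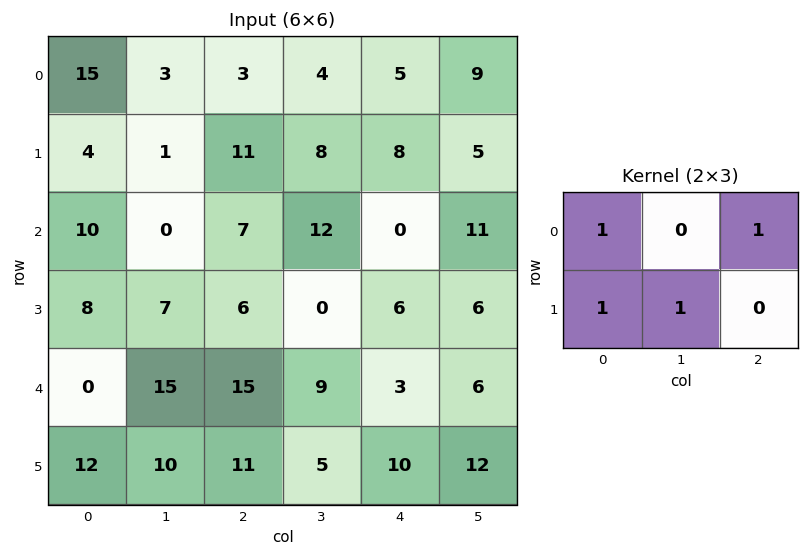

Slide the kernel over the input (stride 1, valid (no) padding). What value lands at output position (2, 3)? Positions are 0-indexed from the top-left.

29

The receptive field on the input at this output position is [12 0 11 / 0 6 6]. Elementwise product with the kernel and sum: 12·1 + 11·1 + 0·1 + 6·1.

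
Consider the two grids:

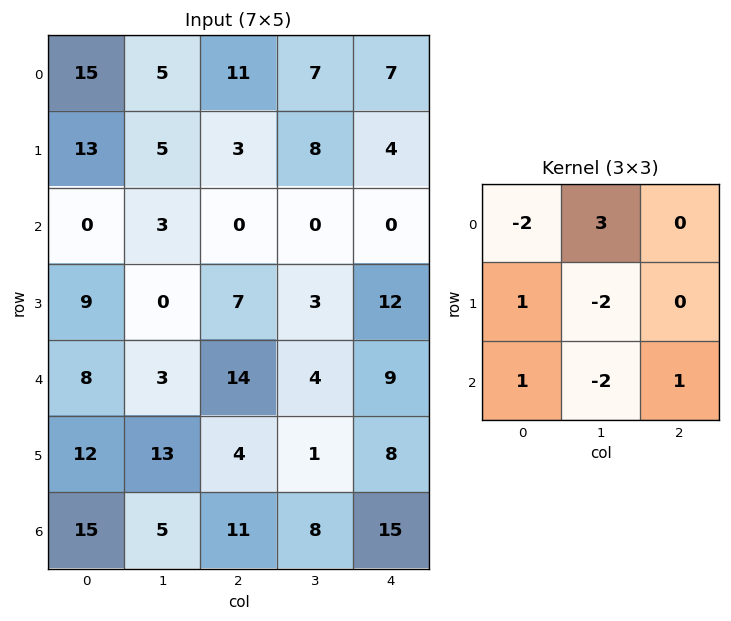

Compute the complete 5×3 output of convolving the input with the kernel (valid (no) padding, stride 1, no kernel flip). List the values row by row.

-18 25 -14
-1 -9 31
34 -41 16
-26 2 11
-5 32 -4

Output[0,0]: The receptive field on the input at this output position is [15 5 11 / 13 5 3 / 0 3 0]. Elementwise product with the kernel and sum: 15·-2 + 5·3 + 13·1 + 5·-2 + 0·1 + 3·-2 + 0·1.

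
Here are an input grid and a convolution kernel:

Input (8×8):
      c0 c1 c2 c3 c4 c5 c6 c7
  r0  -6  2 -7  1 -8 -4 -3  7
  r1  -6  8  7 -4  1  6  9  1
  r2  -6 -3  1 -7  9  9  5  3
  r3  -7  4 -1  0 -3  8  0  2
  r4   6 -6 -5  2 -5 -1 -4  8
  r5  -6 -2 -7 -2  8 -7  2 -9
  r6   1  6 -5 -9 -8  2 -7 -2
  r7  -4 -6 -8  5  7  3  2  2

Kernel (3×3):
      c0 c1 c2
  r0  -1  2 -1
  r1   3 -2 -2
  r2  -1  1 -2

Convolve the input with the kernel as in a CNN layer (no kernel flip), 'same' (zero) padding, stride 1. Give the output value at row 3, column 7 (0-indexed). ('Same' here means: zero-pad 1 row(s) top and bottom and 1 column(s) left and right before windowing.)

9

The receptive field on the zero-padded input at this output position is [5 3 0 / 0 2 0 / -4 8 0]. Elementwise product with the kernel and sum: 5·-1 + 3·2 + 0·-1 + 0·3 + 2·-2 + 0·-2 + -4·-1 + 8·1 + 0·-2.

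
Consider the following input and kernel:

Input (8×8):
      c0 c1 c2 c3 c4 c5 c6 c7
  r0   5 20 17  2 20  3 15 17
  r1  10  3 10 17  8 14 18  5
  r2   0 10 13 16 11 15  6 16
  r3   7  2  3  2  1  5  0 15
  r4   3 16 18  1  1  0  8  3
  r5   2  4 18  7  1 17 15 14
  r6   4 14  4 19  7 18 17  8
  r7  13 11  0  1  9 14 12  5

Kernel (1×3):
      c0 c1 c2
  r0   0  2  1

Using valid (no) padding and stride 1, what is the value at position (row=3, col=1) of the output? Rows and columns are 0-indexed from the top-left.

The receptive field on the input at this output position is [2 3 2]. Elementwise product with the kernel and sum: 3·2 + 2·1.

8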